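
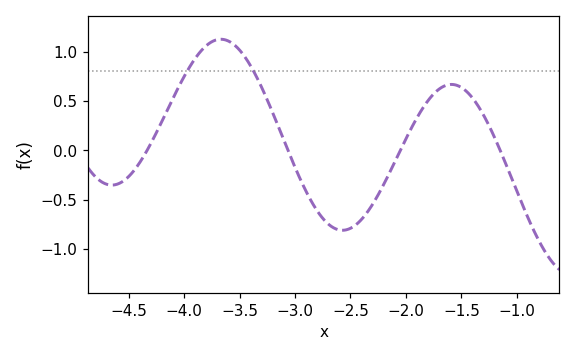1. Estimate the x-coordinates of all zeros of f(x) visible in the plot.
-4.3, -3.1, -2.1, -1.1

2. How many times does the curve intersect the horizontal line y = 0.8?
2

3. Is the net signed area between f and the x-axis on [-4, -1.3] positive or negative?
positive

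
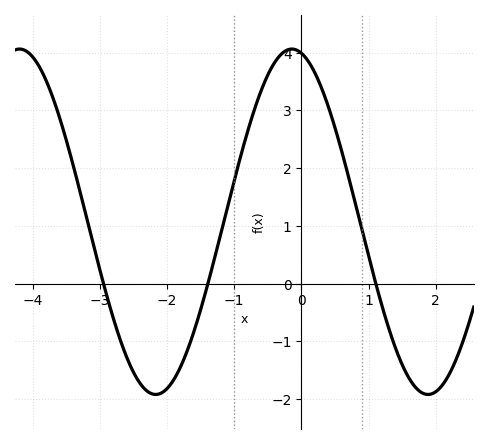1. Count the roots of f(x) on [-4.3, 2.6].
3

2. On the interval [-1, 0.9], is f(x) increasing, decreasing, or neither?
neither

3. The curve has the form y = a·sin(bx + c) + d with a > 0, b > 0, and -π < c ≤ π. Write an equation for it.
y = 2.99sin(1.55x + 1.79) + 1.07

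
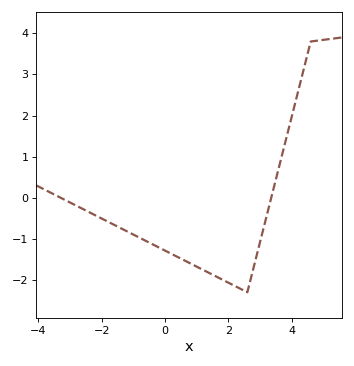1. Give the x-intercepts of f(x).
-3.3, 3.35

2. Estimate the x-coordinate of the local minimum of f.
2.6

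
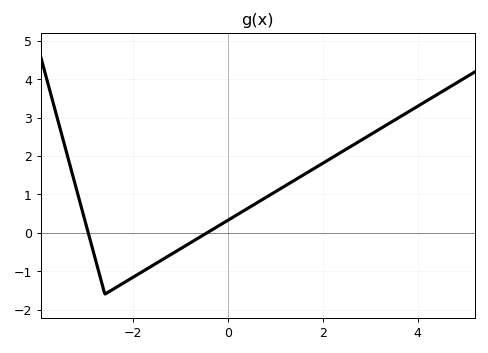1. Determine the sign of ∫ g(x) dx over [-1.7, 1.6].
positive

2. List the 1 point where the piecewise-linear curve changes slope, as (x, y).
(-2.6, -1.6)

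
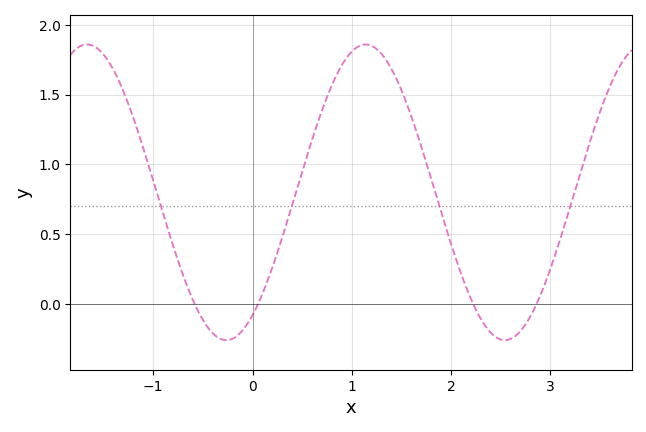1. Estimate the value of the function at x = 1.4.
1.68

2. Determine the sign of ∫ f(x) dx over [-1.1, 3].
positive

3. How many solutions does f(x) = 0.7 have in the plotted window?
4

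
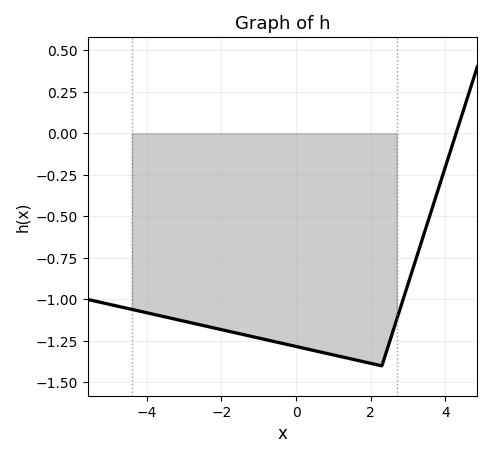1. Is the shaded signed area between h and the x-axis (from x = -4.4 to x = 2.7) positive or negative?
negative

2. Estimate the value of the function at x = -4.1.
-1.08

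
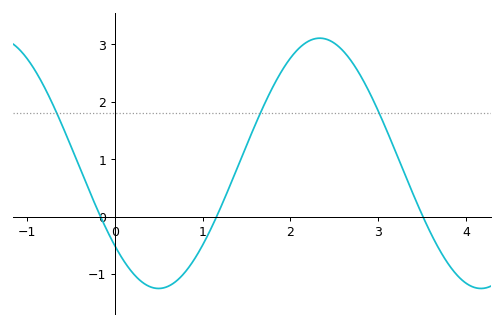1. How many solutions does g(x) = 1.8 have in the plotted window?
3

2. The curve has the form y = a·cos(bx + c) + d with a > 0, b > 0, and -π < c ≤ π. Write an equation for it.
y = 2.18cos(1.71x + 2.29) + 0.93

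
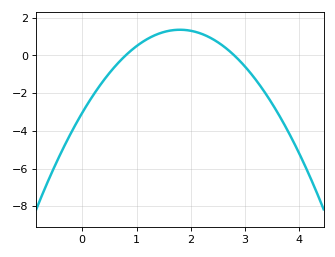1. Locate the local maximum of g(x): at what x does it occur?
1.8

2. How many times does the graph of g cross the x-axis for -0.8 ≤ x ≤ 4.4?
2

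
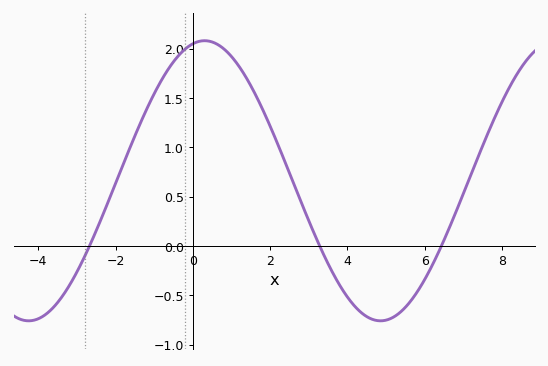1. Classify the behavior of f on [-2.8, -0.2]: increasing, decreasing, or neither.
increasing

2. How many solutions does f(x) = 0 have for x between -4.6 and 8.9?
3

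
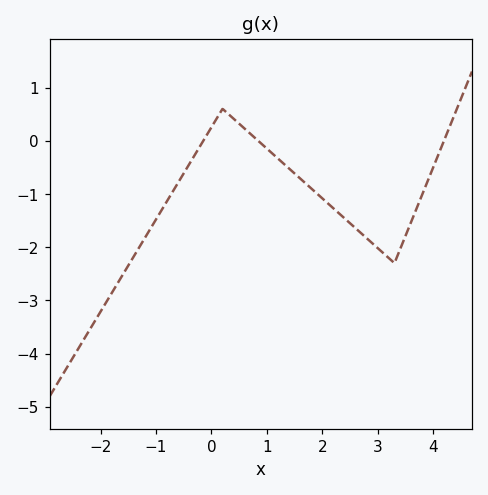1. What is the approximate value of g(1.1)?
-0.242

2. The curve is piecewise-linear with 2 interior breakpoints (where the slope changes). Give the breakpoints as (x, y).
(0.2, 0.6); (3.3, -2.3)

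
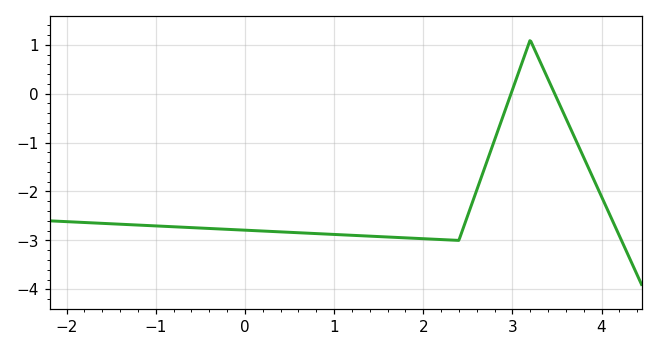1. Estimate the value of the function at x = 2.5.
-2.5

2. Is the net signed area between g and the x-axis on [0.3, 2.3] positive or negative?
negative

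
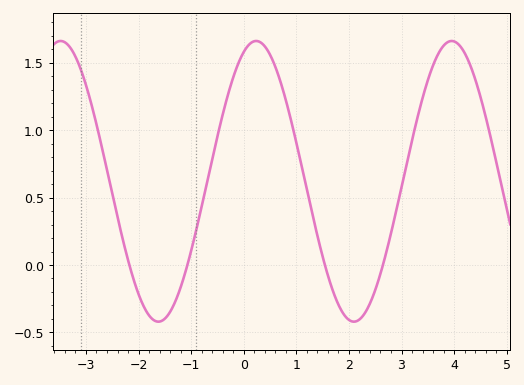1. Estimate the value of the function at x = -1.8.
-0.35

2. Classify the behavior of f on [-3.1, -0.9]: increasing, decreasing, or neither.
neither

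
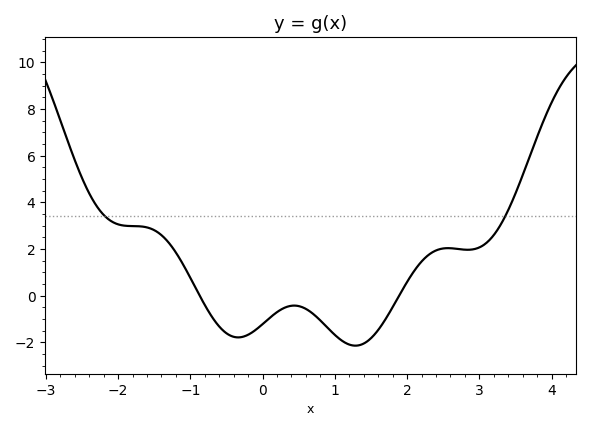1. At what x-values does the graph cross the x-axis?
-0.9, 1.9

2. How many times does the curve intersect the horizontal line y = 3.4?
2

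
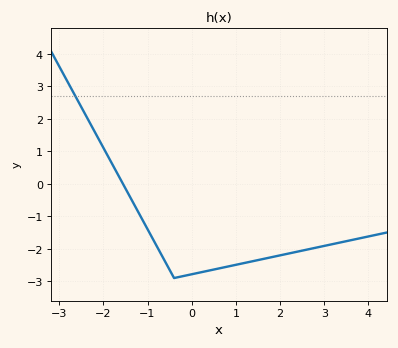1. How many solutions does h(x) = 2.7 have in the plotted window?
1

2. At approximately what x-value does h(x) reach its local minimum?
-0.397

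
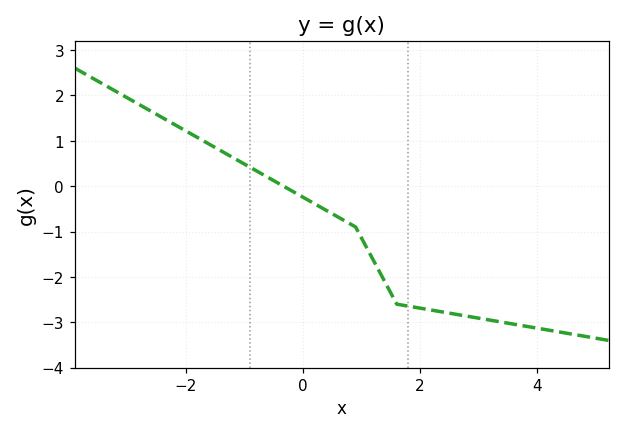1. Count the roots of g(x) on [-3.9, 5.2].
1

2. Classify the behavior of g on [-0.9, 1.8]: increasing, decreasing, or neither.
decreasing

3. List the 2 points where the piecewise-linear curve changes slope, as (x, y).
(0.9, -0.9); (1.6, -2.6)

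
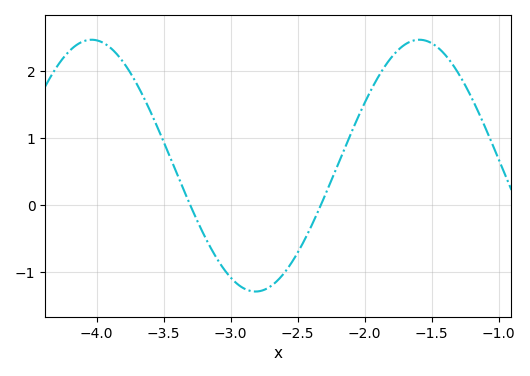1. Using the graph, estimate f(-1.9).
1.9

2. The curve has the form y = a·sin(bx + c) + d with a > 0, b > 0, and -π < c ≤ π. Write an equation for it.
y = 1.88sin(2.6x - 0.62) + 0.59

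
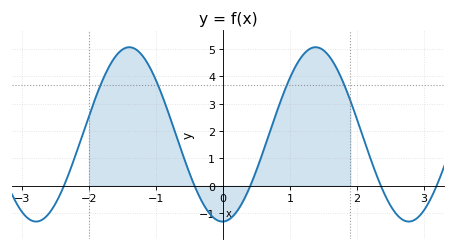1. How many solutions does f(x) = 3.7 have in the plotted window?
4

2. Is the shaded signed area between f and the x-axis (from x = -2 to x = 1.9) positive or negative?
positive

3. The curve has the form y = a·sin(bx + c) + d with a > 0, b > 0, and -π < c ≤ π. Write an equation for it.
y = 3.19sin(2.3x - 1.6) + 1.88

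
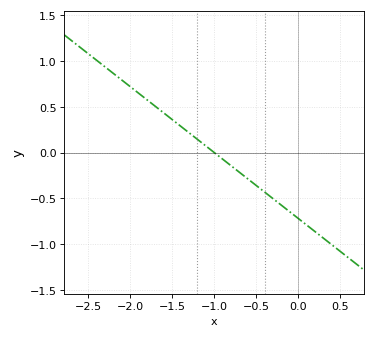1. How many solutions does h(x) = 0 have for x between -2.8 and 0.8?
1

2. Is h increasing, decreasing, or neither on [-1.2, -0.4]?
decreasing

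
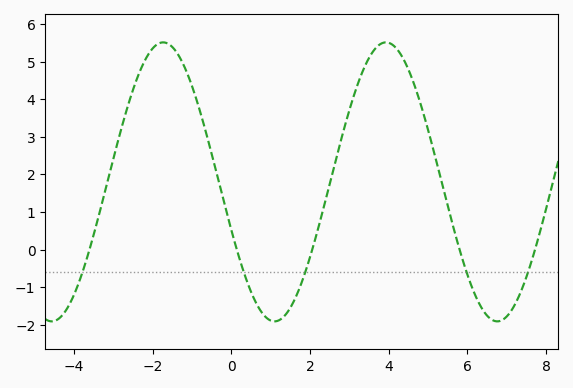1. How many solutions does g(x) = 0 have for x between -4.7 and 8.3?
5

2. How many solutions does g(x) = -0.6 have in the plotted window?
5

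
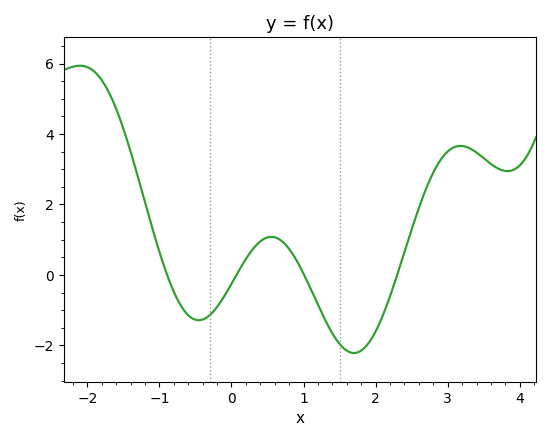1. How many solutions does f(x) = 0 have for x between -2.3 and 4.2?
4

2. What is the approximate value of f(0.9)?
0.425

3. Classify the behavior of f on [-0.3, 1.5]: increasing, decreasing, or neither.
neither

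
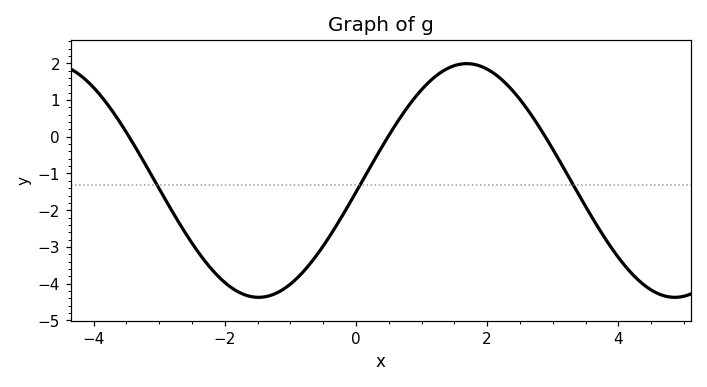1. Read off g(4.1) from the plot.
-3.5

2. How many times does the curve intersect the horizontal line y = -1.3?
3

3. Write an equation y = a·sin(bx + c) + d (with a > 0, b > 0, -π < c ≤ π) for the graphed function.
y = 3.18sin(0.99x - 0.1) - 1.19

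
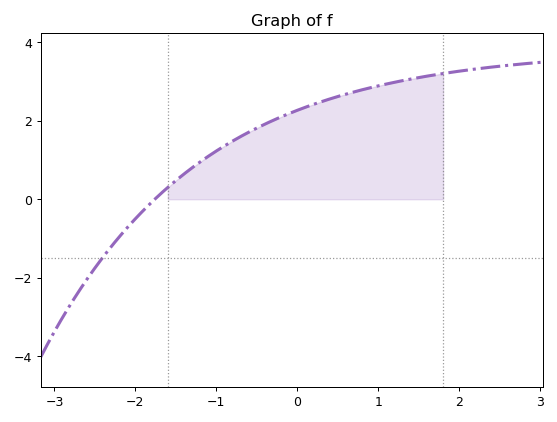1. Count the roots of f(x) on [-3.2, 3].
1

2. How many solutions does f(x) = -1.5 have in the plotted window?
1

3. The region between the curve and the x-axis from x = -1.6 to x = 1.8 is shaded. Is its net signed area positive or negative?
positive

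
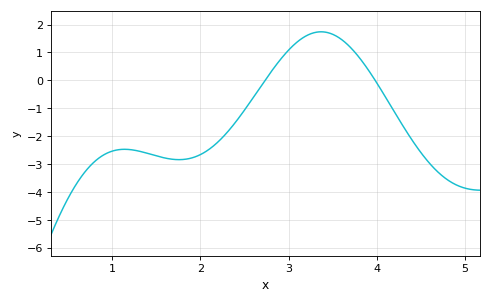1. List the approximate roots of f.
2.73, 3.98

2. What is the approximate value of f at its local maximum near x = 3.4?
1.74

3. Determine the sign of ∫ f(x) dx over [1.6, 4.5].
negative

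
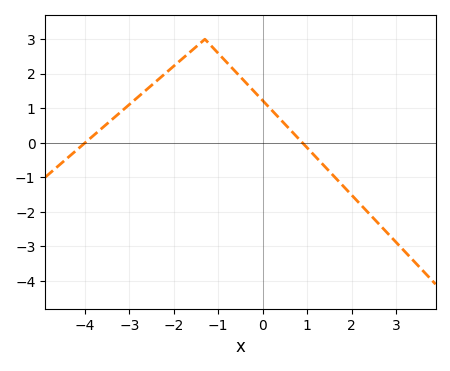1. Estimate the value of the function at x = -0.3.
1.63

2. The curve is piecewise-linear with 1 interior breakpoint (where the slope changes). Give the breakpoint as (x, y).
(-1.3, 3)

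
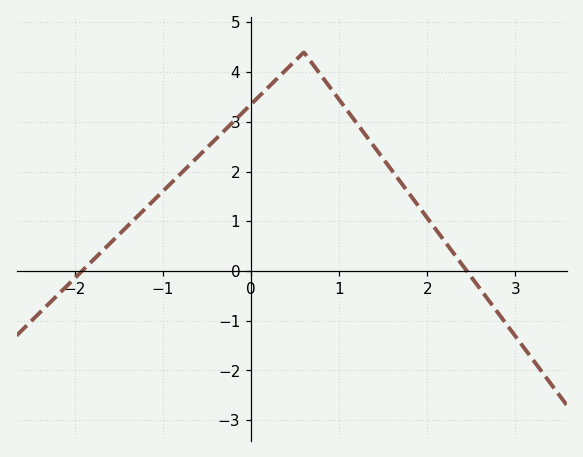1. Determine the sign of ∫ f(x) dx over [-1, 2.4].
positive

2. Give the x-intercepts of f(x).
-1.92, 2.45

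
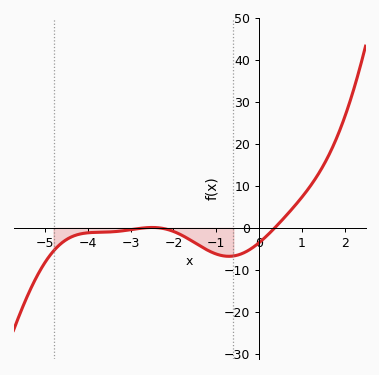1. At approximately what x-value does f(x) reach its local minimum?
-0.707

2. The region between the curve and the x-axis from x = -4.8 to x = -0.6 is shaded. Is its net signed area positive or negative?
negative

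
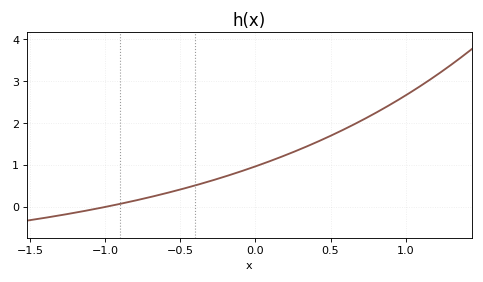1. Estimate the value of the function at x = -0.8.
0.144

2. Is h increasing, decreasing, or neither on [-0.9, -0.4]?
increasing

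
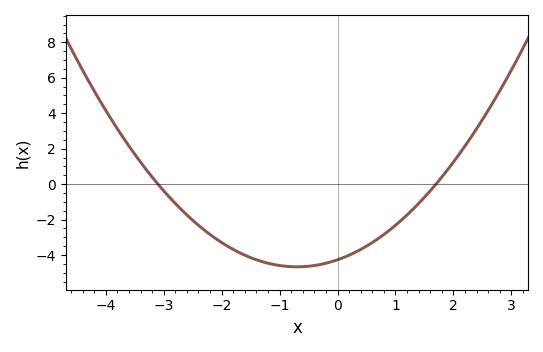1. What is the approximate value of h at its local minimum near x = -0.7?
-4.67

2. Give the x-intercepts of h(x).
-3.1, 1.7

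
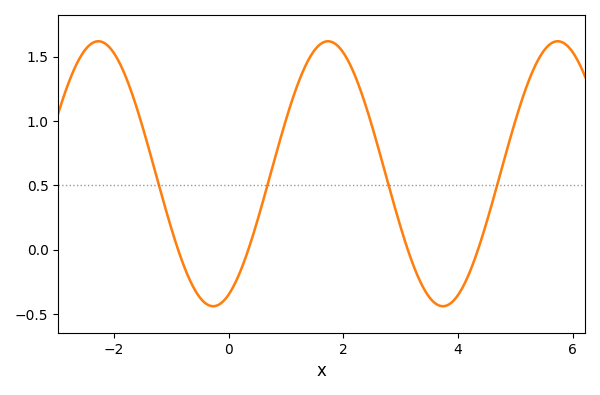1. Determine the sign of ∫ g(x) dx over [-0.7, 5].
positive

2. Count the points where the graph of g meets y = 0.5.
4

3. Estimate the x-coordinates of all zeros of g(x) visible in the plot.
-0.8, 0.4, 3.2, 4.4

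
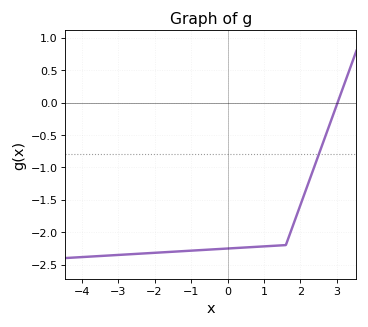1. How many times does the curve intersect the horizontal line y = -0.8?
1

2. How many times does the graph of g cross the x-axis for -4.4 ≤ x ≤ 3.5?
1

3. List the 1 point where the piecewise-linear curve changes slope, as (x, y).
(1.6, -2.2)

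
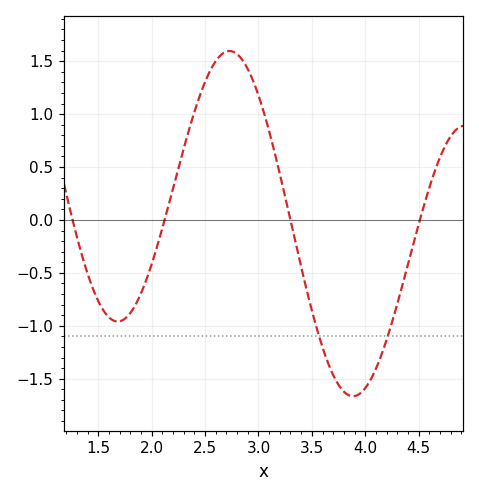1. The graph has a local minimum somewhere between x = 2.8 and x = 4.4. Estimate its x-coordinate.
3.89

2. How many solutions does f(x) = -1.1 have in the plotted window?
2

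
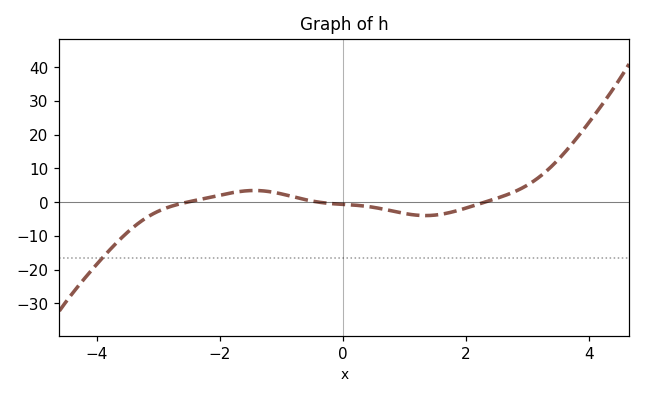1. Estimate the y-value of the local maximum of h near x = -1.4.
3.47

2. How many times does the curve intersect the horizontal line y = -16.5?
1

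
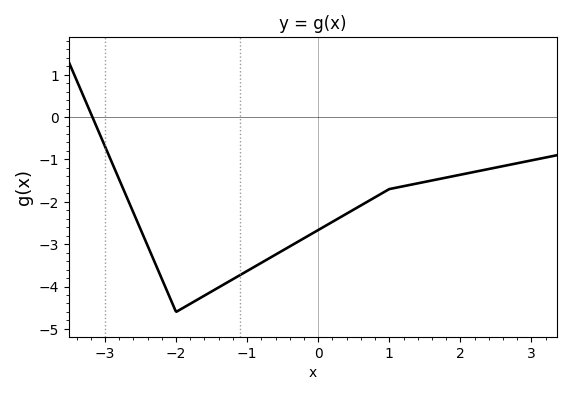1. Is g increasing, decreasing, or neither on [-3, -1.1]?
neither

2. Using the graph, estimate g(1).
-1.7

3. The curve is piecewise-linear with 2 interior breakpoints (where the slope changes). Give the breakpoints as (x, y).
(-2, -4.6); (1, -1.7)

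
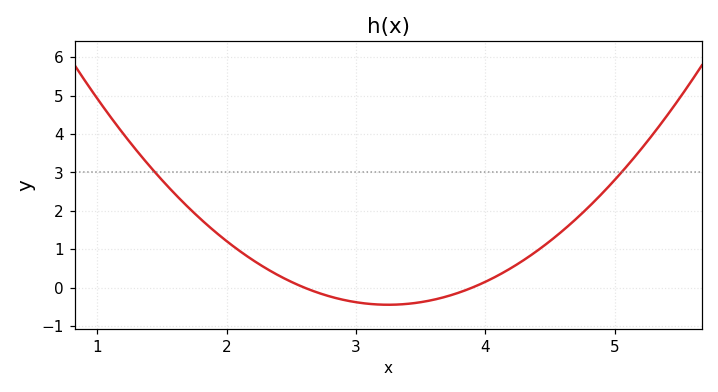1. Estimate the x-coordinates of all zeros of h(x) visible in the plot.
2.6, 3.9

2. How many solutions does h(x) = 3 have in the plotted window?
2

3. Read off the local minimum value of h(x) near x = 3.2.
-0.4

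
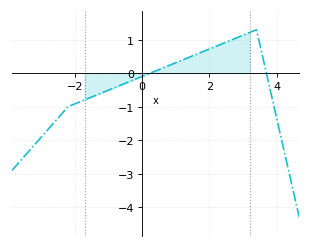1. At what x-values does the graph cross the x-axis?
0.235, 3.69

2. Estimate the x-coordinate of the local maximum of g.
3.4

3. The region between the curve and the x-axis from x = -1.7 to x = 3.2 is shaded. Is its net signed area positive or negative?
positive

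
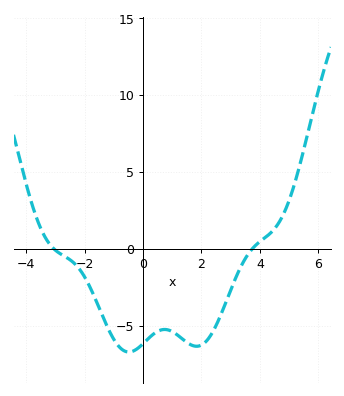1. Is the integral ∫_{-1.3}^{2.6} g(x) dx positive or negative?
negative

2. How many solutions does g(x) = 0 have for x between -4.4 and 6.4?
2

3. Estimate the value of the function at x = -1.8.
-2.5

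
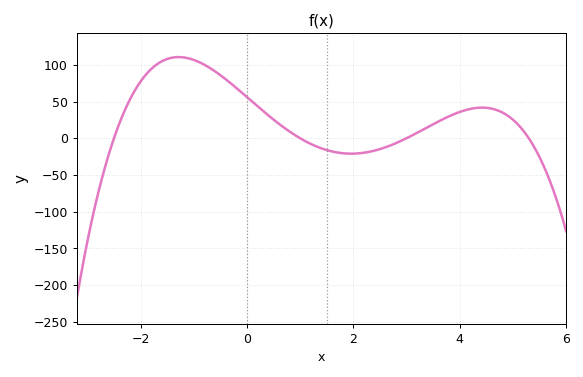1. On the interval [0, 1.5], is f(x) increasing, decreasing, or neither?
decreasing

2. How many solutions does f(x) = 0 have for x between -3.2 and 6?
4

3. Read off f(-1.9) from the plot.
86.6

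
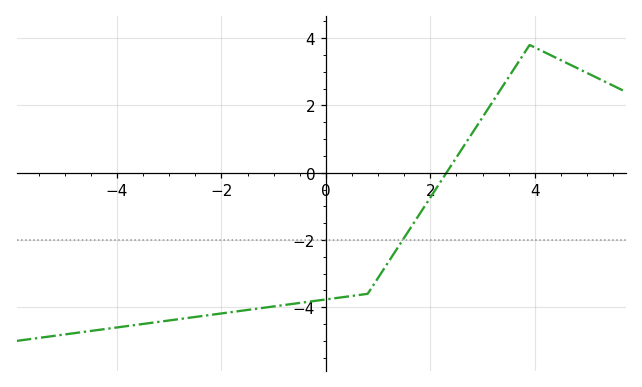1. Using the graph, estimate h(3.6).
3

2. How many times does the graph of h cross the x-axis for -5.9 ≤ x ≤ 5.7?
1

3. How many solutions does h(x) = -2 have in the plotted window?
1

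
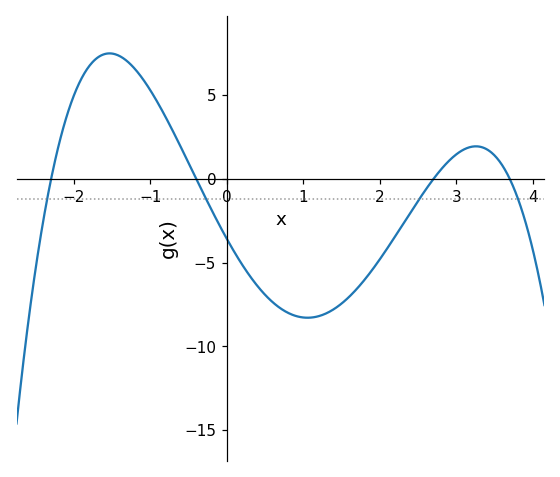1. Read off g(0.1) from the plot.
-4.5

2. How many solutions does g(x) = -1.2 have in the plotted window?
4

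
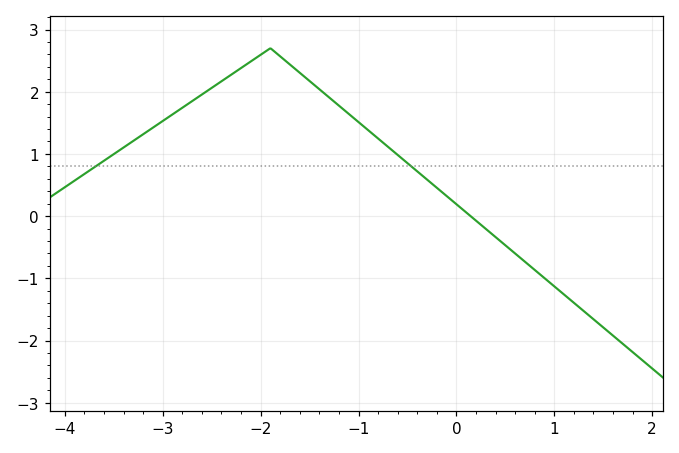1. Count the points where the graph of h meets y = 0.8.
2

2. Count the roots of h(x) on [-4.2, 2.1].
1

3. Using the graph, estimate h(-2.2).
2.38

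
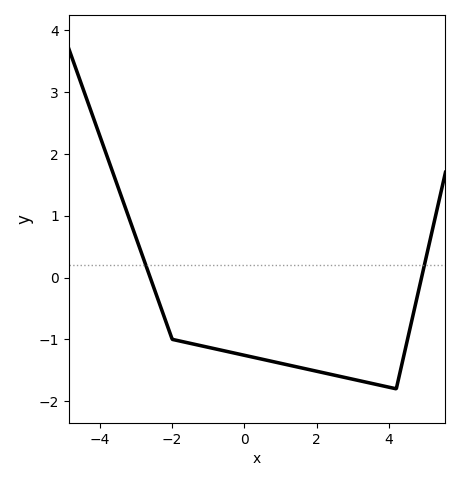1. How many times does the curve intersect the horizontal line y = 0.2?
2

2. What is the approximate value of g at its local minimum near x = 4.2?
-1.8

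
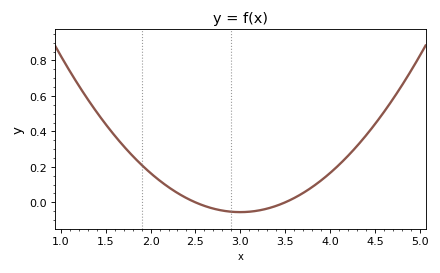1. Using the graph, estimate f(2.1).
0.12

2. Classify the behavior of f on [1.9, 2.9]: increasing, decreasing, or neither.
decreasing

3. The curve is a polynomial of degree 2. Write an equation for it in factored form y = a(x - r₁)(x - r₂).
y = 0.22(x - 2.5)(x - 3.5)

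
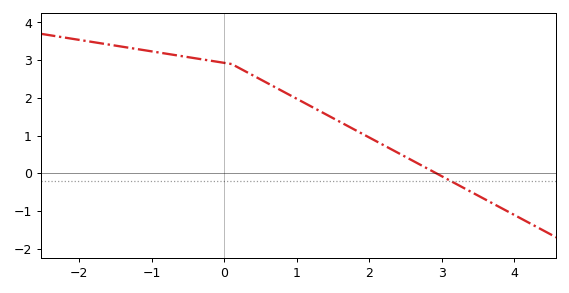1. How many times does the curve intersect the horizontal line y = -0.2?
1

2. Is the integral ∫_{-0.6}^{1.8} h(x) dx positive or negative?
positive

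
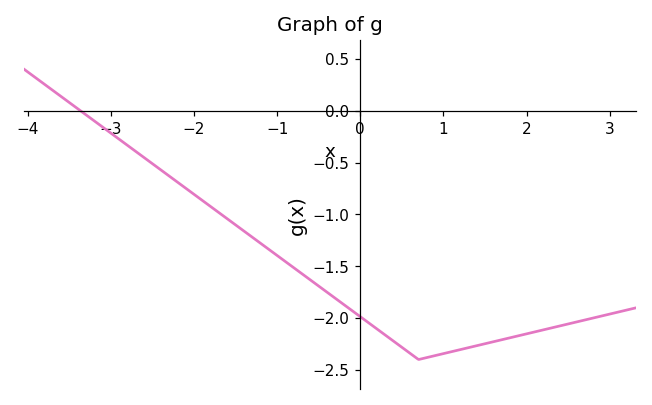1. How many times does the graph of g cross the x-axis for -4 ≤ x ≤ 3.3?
1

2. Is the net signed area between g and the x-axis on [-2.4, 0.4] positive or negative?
negative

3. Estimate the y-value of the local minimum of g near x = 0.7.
-2.4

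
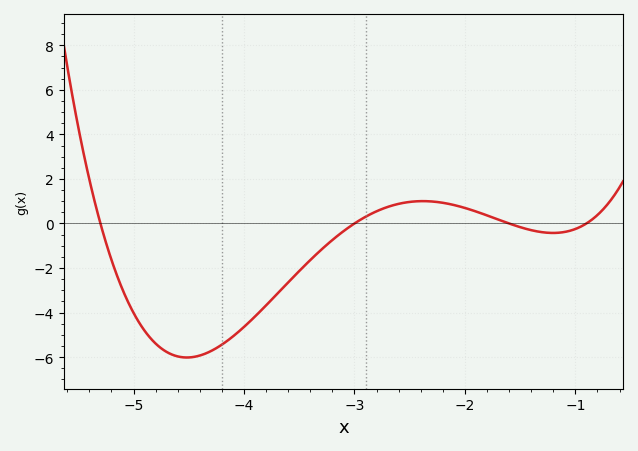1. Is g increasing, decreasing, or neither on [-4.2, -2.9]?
increasing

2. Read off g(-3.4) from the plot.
-1.64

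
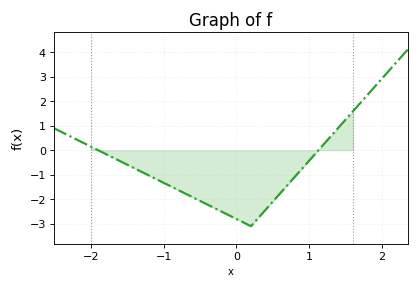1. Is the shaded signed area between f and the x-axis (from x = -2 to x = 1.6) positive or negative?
negative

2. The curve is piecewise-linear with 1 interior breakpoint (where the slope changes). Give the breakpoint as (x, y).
(0.2, -3.1)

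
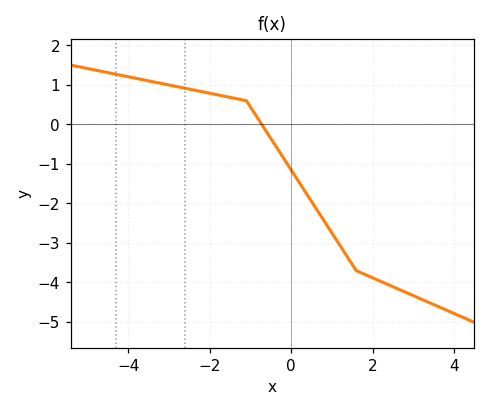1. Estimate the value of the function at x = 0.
-1.15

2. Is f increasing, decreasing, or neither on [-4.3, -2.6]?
decreasing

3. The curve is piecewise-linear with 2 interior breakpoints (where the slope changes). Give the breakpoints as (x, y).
(-1.1, 0.6); (1.6, -3.7)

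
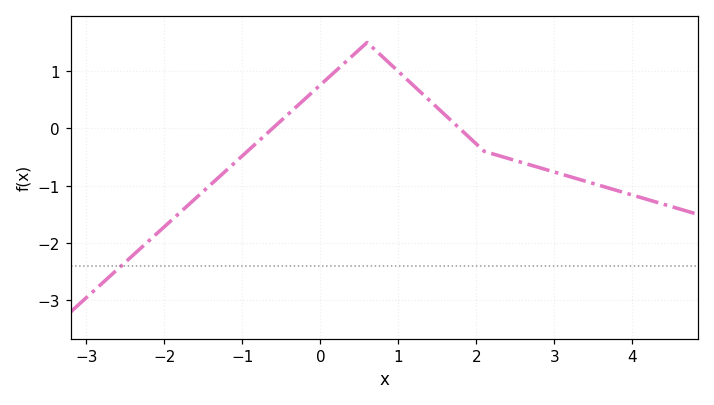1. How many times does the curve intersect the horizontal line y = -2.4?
1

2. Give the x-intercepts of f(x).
-0.6, 1.8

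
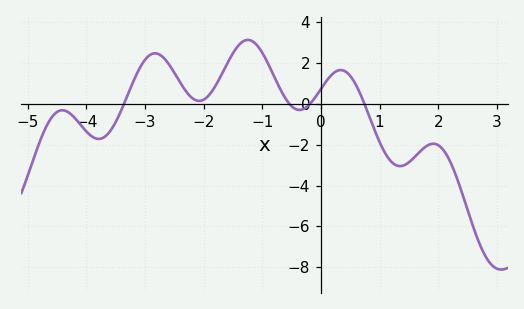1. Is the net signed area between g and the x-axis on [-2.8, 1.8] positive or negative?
positive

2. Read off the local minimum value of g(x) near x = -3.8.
-1.71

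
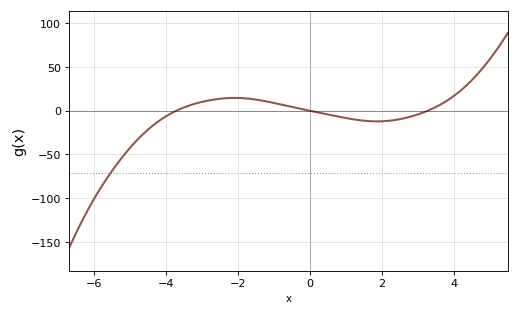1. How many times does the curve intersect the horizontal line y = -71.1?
1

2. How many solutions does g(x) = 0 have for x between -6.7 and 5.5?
3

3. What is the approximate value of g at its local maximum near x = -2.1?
15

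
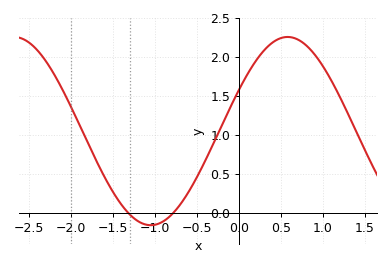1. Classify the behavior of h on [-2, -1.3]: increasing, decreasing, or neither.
decreasing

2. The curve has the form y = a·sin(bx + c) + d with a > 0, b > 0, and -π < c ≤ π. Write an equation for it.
y = 1.21sin(1.93x + 0.452) + 1.05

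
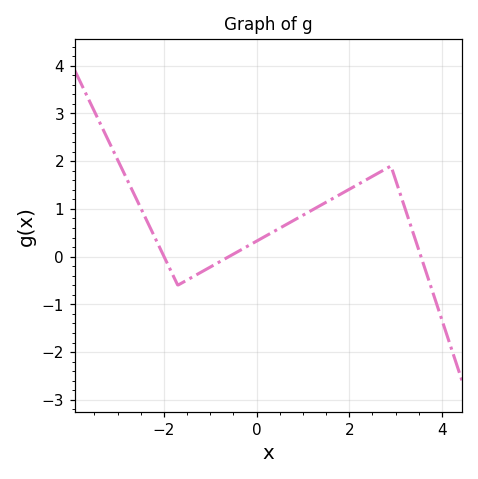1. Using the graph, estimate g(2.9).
1.9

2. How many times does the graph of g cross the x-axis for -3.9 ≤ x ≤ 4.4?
3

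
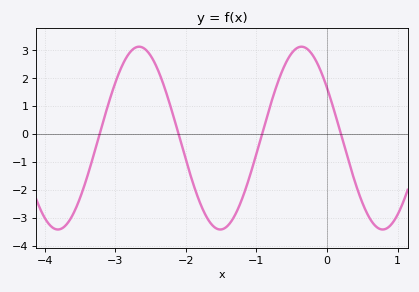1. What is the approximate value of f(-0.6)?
2.47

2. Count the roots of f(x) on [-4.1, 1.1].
4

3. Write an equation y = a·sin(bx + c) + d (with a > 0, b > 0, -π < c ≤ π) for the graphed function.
y = 3.27sin(2.73x + 2.56) - 0.14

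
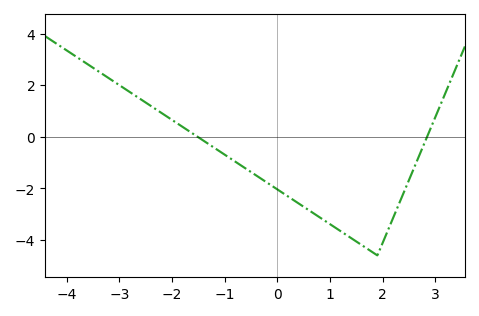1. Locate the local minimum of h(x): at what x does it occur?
1.8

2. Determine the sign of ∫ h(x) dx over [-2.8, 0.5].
negative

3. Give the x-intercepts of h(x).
-1.6, 2.8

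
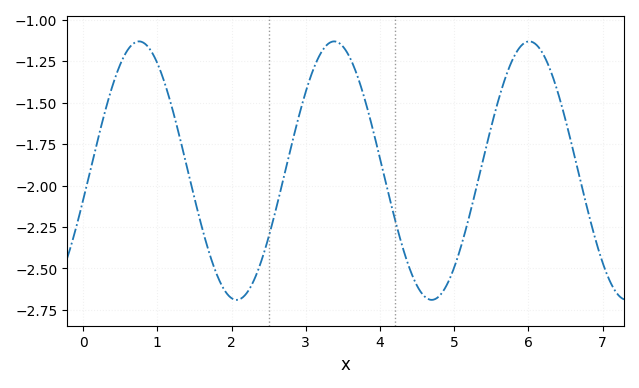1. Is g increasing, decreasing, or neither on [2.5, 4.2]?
neither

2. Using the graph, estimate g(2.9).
-1.6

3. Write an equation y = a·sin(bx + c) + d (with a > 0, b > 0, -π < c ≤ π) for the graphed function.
y = 0.78sin(2.4x - 0.23) - 1.91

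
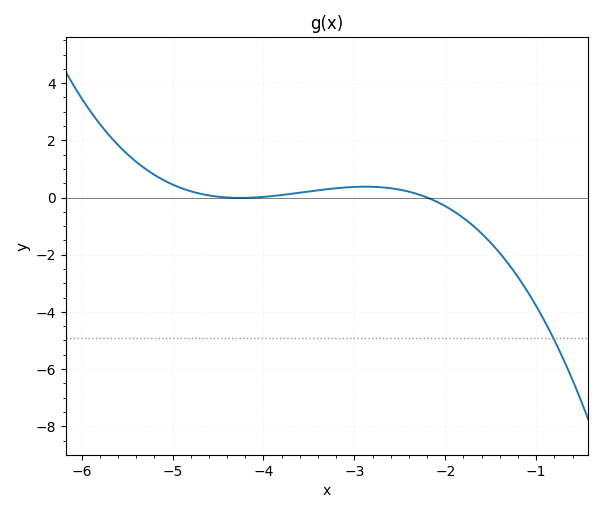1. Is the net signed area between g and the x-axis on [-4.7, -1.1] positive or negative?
negative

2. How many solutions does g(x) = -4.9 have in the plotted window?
1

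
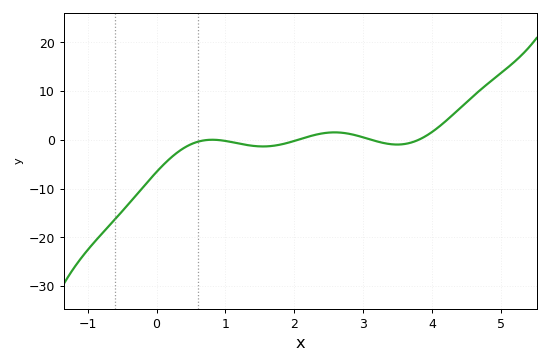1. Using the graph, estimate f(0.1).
-5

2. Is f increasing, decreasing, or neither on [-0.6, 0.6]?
increasing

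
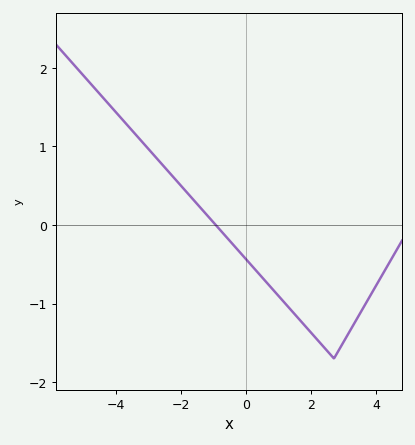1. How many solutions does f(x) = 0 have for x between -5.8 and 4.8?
1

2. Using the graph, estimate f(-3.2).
1.06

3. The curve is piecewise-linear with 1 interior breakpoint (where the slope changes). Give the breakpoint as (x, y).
(2.7, -1.7)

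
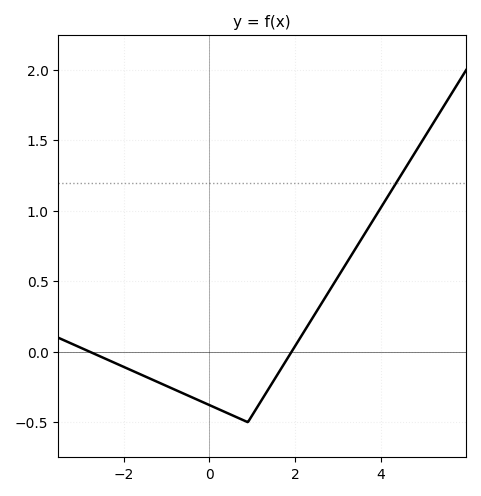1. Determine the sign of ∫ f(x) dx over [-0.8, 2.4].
negative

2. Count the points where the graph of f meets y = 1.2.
1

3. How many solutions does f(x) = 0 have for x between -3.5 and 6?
2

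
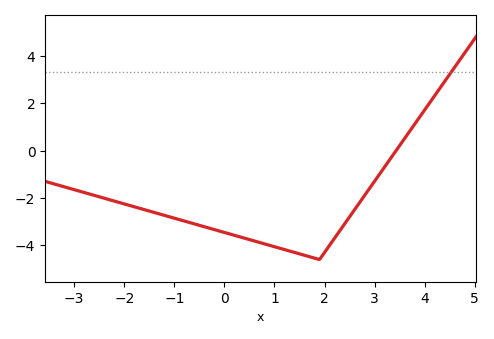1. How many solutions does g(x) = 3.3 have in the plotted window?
1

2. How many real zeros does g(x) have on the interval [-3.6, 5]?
1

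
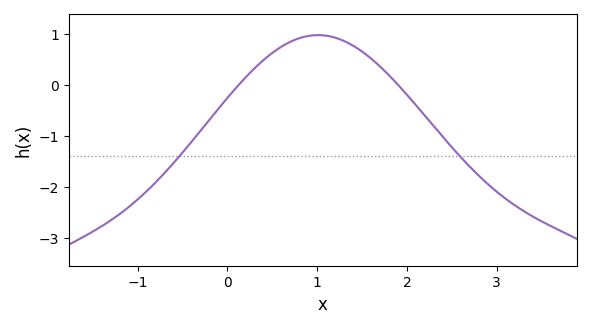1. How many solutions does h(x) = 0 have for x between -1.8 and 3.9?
2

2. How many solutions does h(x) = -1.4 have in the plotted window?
2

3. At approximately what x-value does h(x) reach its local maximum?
1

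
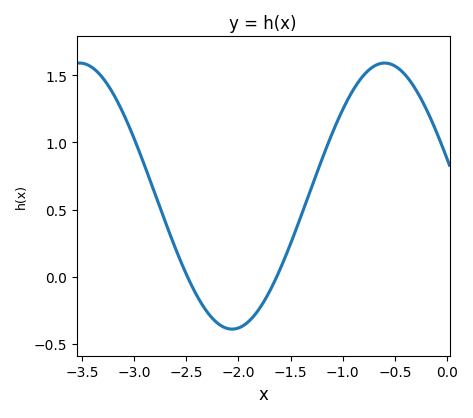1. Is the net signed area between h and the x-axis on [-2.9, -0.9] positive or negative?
positive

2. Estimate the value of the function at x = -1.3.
0.664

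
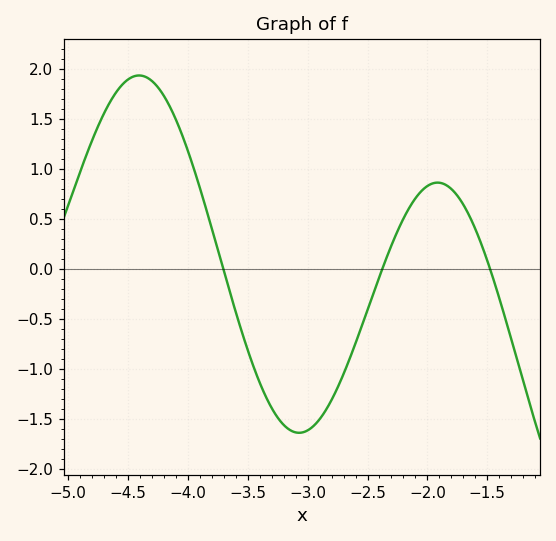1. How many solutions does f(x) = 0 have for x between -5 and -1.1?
3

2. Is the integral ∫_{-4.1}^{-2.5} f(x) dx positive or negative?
negative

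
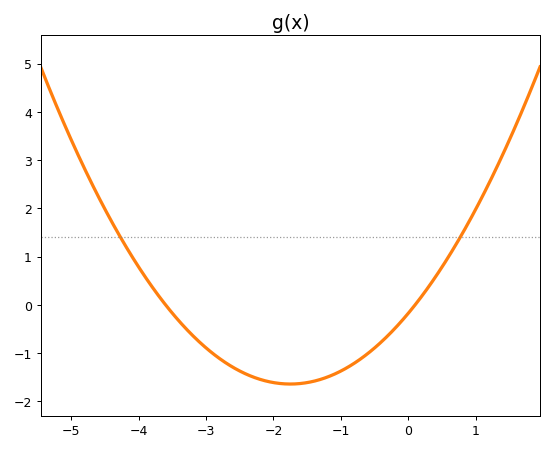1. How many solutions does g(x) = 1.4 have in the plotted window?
2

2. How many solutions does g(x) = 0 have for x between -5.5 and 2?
2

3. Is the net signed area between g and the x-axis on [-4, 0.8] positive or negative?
negative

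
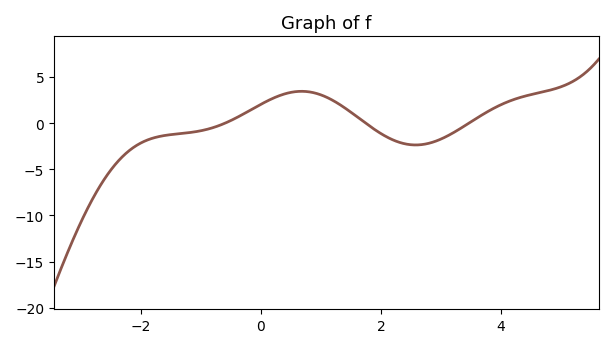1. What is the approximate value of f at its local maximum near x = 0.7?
3.5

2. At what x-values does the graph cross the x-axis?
-0.6, 1.8, 3.4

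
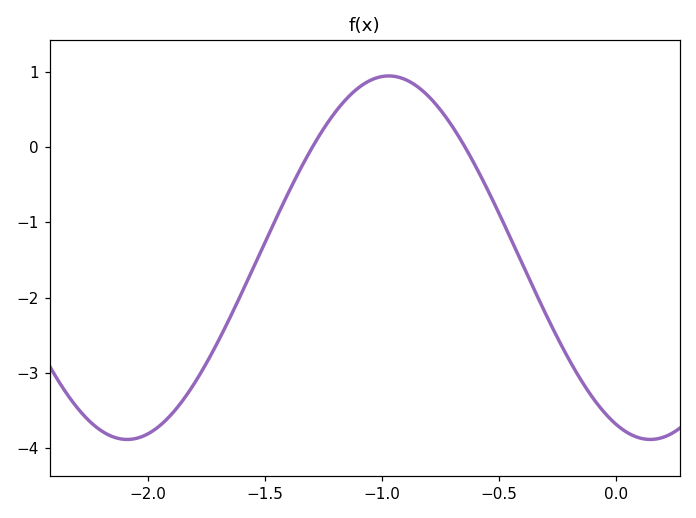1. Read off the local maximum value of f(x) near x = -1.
0.95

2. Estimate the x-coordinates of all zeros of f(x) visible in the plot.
-1.3, -0.645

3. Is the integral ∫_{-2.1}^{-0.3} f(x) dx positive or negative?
negative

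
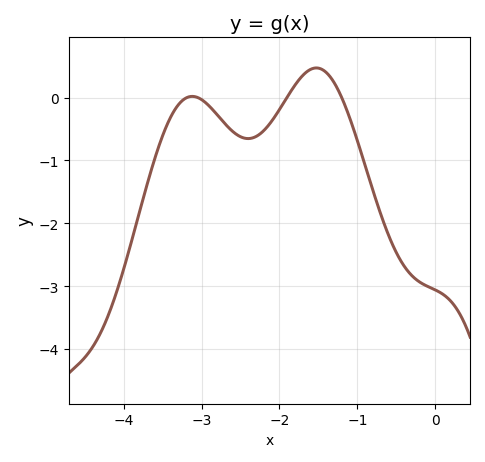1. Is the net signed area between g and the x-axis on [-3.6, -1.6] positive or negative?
negative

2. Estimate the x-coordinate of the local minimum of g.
-2.4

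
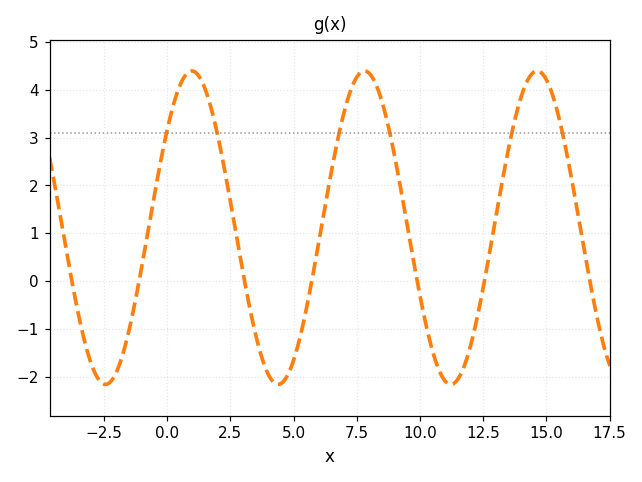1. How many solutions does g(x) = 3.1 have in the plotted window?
6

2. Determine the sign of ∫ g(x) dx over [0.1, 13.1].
positive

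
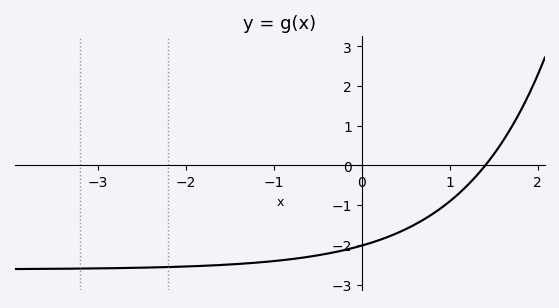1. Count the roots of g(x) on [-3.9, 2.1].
1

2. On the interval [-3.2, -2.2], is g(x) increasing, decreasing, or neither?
increasing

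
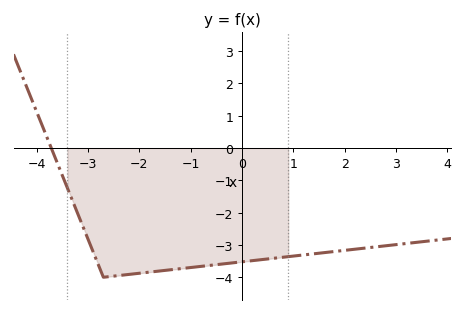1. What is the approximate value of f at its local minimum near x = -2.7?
-4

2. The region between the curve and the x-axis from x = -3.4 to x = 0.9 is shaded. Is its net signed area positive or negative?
negative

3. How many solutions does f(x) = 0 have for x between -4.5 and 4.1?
1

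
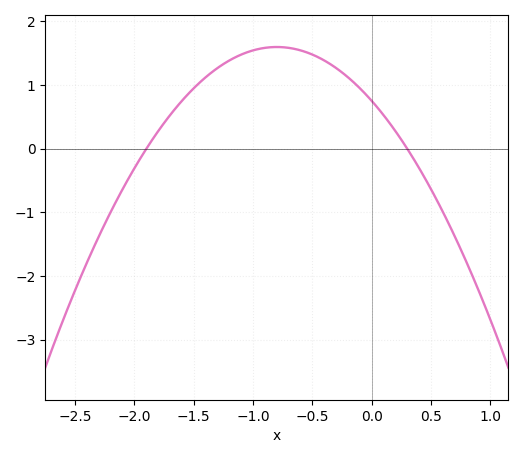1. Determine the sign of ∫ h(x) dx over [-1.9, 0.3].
positive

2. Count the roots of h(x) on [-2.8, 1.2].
2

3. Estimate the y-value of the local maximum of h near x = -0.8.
1.6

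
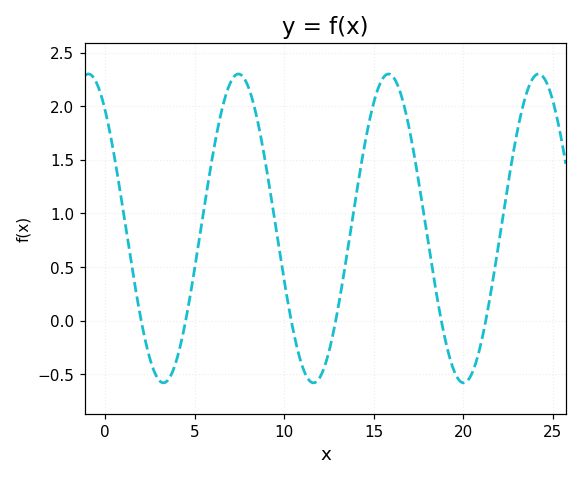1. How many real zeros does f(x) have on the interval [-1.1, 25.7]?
6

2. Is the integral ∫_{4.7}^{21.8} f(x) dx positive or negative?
positive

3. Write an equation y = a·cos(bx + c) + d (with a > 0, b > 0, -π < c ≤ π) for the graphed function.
y = 1.44cos(0.75x + 0.7) + 0.86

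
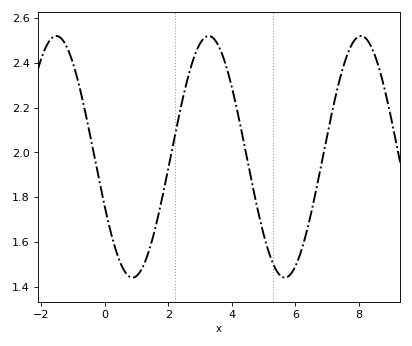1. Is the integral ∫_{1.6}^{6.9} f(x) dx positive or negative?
positive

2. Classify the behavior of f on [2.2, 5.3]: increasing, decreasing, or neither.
neither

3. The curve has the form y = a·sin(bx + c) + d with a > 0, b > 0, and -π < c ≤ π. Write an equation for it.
y = 0.54sin(1.31x - 2.71) + 1.98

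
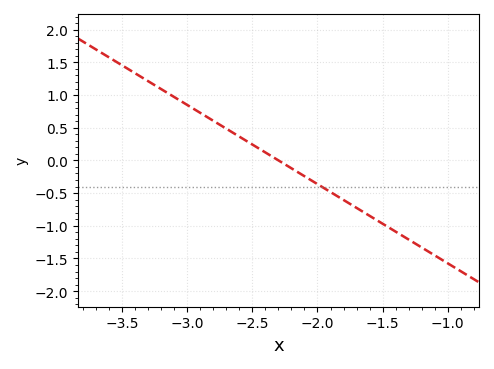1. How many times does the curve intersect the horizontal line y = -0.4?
1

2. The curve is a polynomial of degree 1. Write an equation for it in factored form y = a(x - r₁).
y = -1.21(x + 2.3)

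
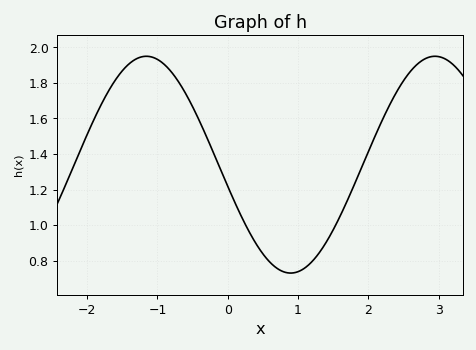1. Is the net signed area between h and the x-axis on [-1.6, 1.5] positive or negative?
positive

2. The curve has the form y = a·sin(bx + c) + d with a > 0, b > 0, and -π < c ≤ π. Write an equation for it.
y = 0.61sin(1.53x - 2.94) + 1.34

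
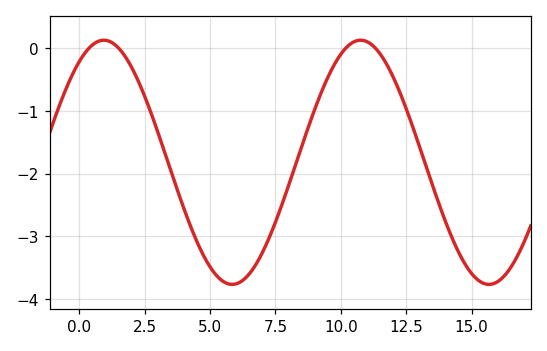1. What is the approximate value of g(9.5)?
-0.467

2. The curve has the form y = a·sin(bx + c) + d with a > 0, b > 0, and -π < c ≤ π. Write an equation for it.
y = 1.95sin(0.64x + 0.97) - 1.82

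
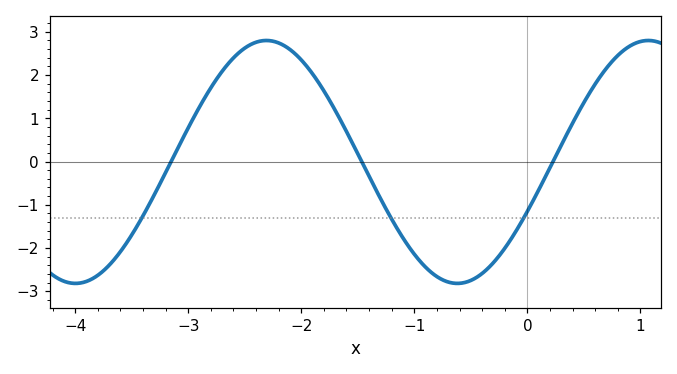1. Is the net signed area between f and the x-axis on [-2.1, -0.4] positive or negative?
negative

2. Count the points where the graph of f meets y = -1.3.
3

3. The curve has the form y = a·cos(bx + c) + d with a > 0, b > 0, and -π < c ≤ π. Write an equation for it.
y = 2.81cos(1.9x - 2) - 0.01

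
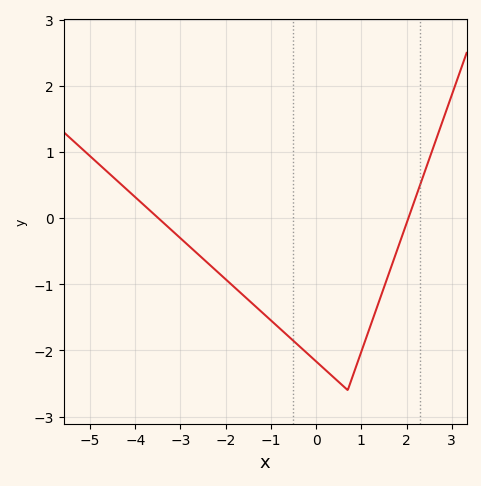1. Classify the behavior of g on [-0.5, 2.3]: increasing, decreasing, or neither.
neither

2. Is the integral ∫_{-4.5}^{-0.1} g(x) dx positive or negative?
negative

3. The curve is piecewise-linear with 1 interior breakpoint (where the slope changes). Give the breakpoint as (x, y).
(0.7, -2.6)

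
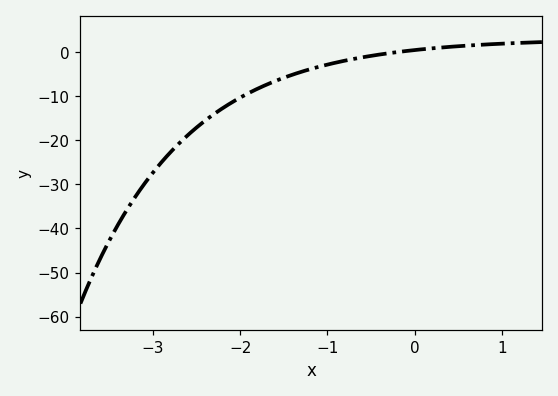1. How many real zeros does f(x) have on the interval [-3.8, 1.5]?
1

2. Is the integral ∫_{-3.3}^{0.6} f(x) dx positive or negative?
negative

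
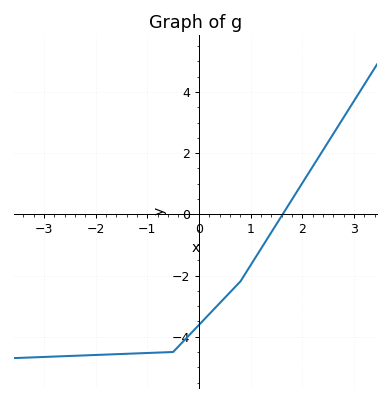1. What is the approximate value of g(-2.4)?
-4.62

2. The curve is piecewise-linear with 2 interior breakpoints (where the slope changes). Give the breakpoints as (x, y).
(-0.5, -4.5); (0.8, -2.2)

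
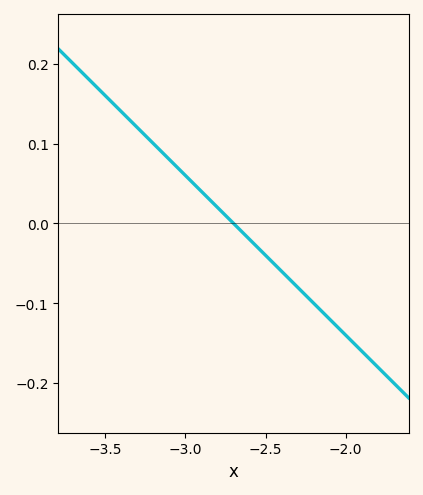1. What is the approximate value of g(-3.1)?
0.08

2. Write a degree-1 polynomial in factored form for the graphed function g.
y = -0.2(x + 2.7)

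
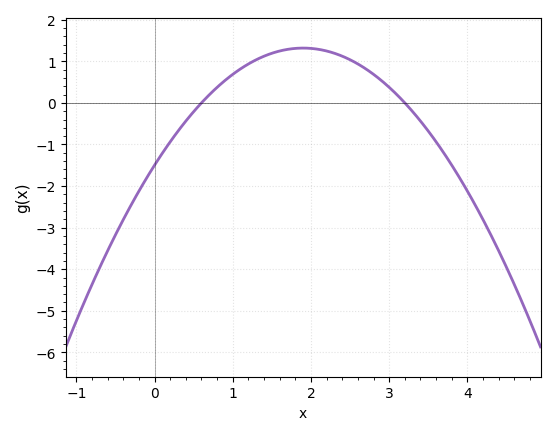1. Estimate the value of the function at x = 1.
0.686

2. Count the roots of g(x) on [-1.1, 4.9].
2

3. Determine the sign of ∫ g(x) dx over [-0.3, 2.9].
positive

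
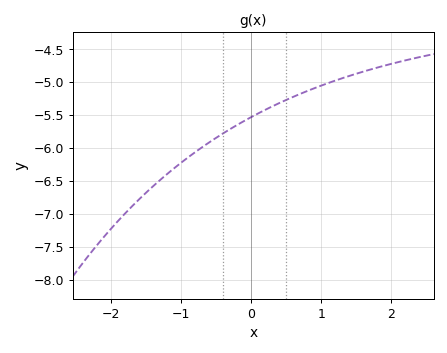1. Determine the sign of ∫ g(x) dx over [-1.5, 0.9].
negative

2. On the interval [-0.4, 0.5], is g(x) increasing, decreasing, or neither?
increasing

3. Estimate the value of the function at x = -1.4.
-6.6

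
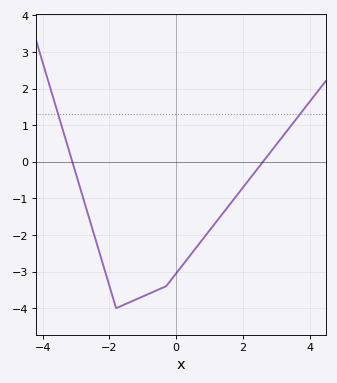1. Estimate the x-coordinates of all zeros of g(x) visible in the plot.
-3.11, 2.6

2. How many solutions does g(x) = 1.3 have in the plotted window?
2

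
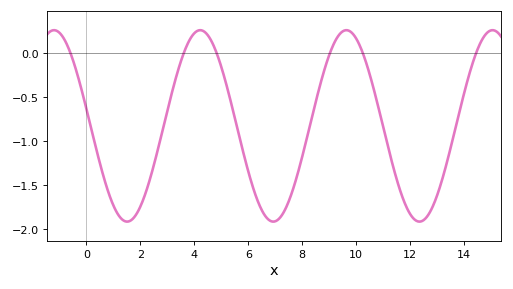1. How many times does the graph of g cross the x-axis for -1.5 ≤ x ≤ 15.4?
6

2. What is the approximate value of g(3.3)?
-0.3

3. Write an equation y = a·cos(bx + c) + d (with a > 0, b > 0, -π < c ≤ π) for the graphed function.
y = 1.09cos(1.2x + 1.4) - 0.83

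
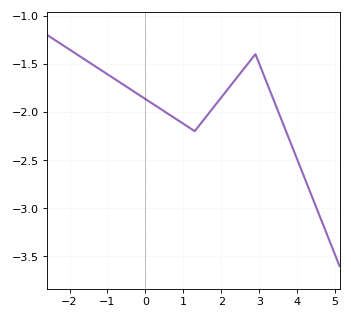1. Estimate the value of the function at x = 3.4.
-1.9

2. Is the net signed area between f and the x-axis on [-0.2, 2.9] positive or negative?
negative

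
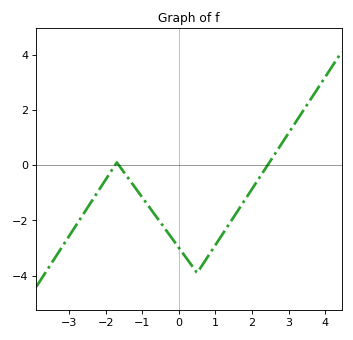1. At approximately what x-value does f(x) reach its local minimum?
0.6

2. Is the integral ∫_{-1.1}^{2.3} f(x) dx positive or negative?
negative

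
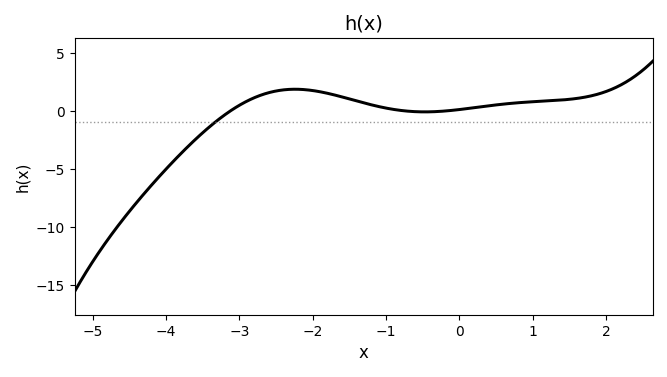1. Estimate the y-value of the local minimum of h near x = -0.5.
0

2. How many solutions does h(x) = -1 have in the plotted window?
1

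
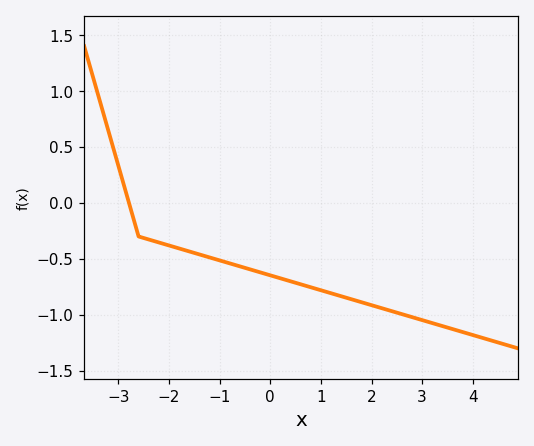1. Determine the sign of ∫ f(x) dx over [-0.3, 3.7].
negative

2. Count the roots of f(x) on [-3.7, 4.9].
1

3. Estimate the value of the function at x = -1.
-0.5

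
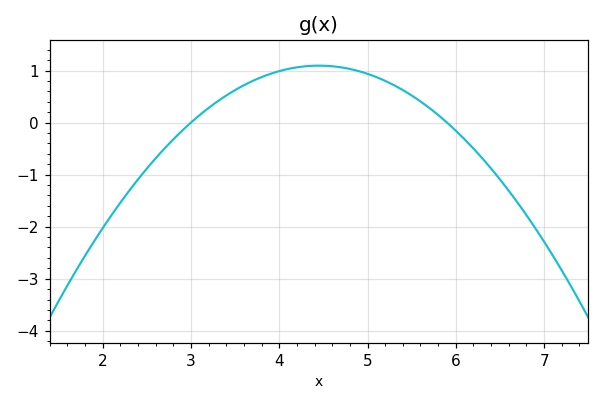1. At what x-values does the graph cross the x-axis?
3, 5.9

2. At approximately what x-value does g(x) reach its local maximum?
4.5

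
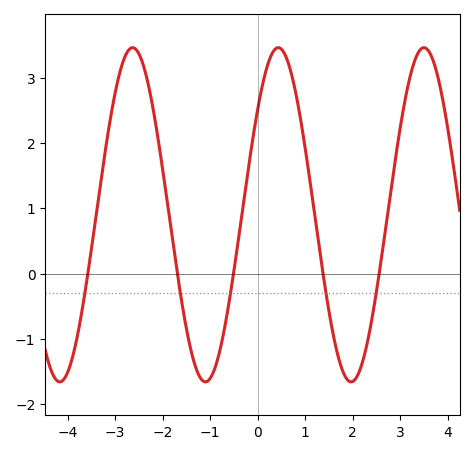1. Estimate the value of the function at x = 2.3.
-1.09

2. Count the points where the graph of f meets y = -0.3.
5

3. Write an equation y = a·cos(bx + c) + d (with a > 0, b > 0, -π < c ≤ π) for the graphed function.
y = 2.56cos(2.05x - 0.89) + 0.9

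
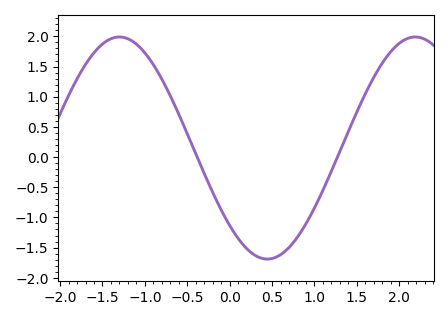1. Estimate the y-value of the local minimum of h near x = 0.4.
-1.7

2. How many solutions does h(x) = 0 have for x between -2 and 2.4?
2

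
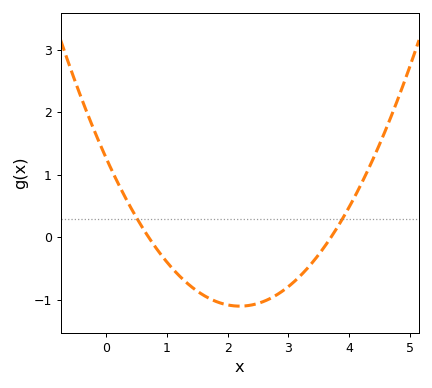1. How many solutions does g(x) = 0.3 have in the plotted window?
2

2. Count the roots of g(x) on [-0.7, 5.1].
2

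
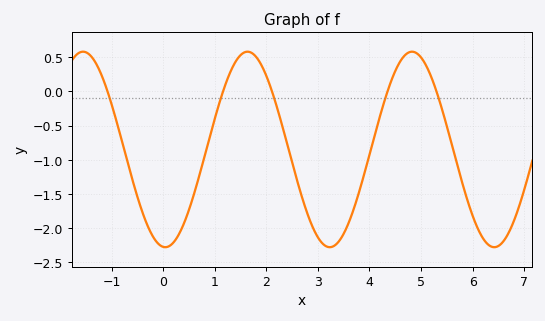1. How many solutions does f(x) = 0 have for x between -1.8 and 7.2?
5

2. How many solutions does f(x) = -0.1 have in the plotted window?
5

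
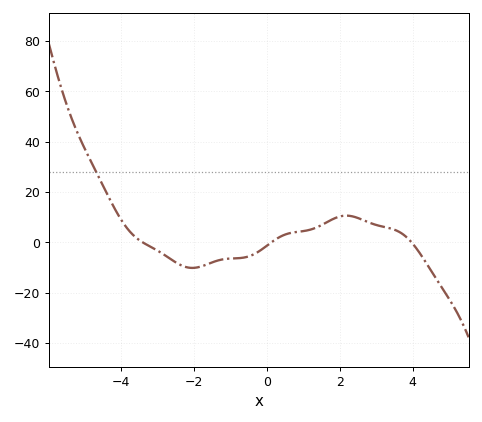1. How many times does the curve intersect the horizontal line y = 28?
1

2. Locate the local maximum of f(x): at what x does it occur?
2.2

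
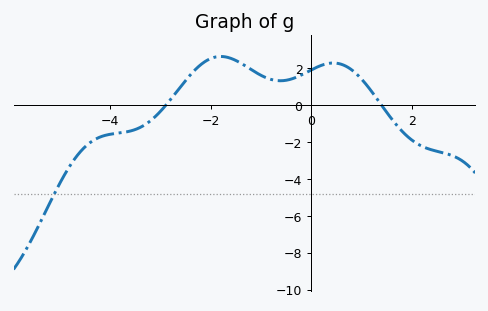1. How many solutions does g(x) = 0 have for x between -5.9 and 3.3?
2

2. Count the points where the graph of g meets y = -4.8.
1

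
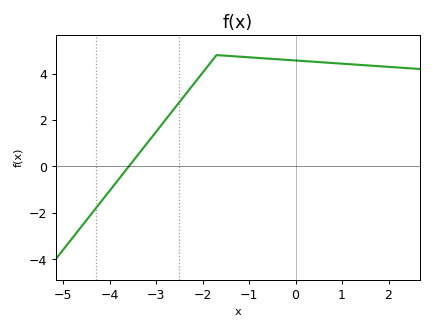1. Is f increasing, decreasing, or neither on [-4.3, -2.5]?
increasing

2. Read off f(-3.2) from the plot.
0.984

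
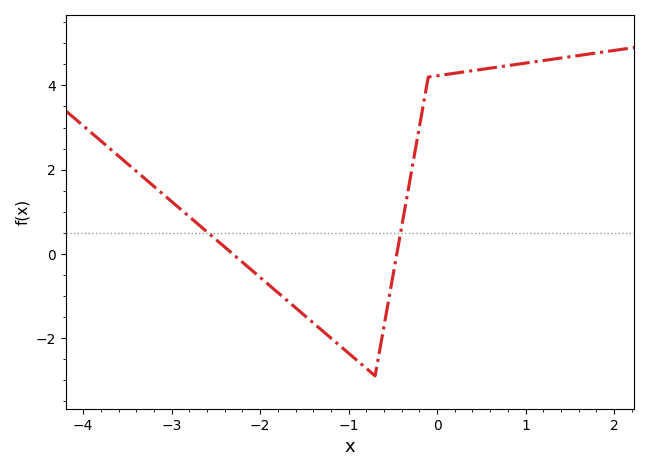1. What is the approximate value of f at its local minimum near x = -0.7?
-2.8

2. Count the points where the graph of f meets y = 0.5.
2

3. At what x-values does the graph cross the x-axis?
-2.3, -0.5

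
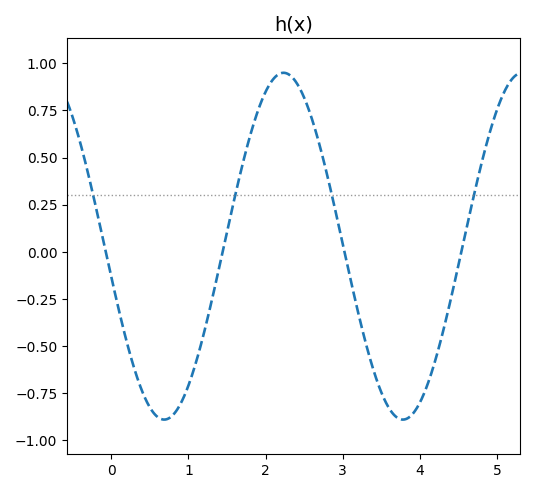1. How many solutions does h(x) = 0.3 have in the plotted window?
4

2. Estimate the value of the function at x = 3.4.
-0.629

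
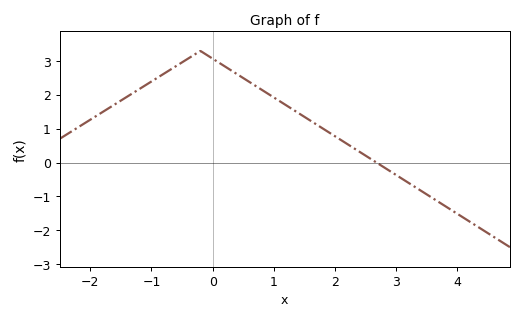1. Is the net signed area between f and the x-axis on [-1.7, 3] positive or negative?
positive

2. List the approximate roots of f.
2.68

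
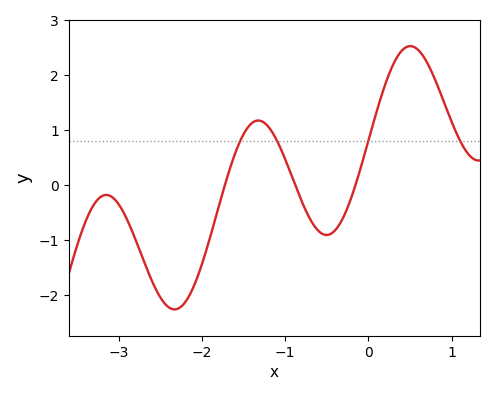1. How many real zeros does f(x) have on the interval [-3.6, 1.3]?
3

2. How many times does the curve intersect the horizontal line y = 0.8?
4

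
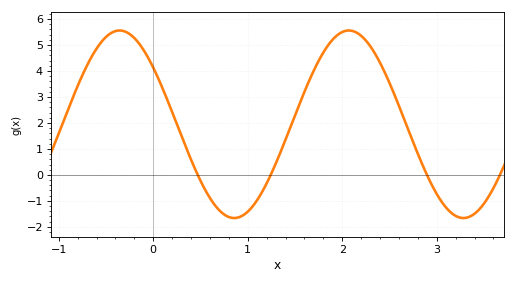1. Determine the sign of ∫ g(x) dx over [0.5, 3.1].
positive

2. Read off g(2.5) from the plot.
3.5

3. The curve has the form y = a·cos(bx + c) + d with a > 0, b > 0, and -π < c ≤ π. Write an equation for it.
y = 3.61cos(2.6x + 0.92) + 1.95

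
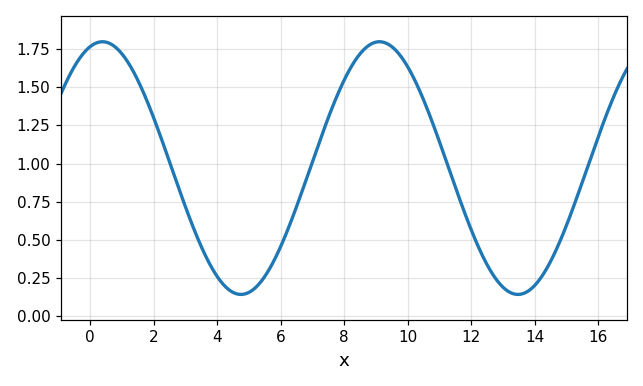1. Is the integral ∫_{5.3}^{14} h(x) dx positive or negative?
positive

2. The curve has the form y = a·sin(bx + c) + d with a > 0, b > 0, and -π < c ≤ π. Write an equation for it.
y = 0.83sin(0.72x + 1.3) + 0.97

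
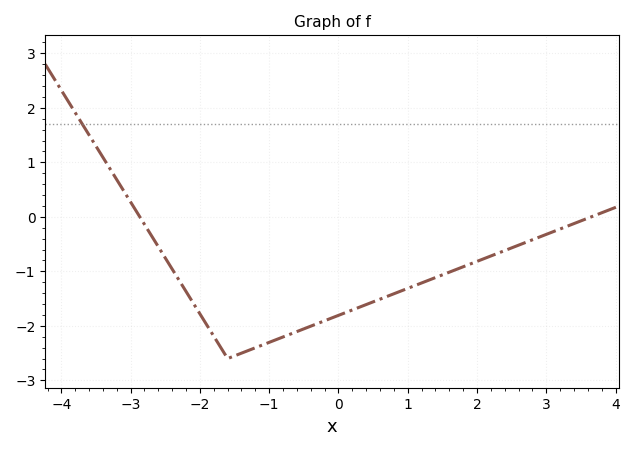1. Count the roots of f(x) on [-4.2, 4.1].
2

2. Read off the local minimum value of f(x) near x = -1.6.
-2.6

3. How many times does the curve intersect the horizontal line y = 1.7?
1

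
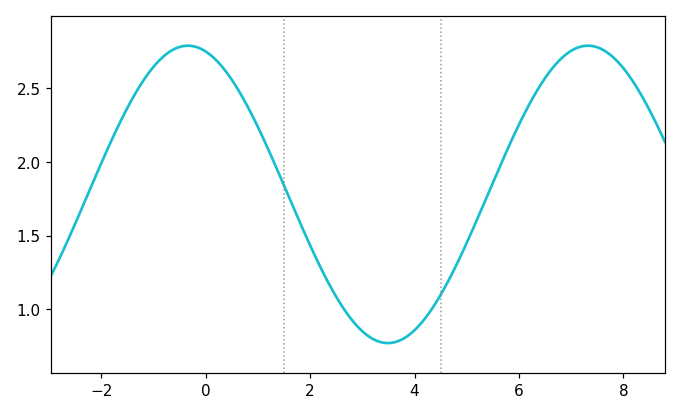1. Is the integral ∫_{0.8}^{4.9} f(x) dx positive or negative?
positive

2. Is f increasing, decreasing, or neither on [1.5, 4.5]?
neither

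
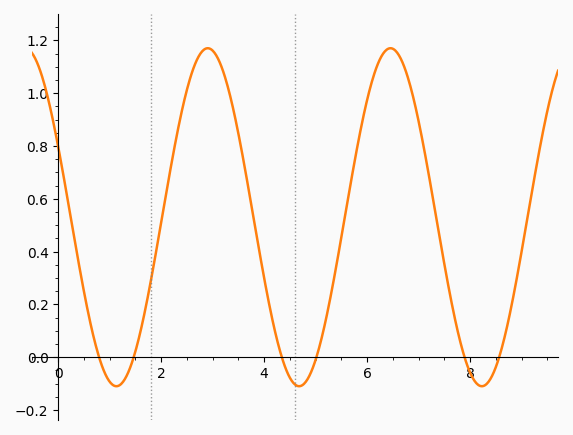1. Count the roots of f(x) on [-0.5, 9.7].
6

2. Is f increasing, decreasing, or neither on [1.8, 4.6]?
neither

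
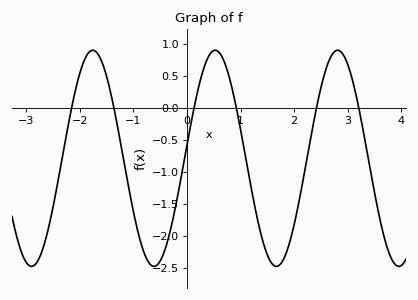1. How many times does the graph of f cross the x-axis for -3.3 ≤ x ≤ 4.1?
6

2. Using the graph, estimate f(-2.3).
-0.65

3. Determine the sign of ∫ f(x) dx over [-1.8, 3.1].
negative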